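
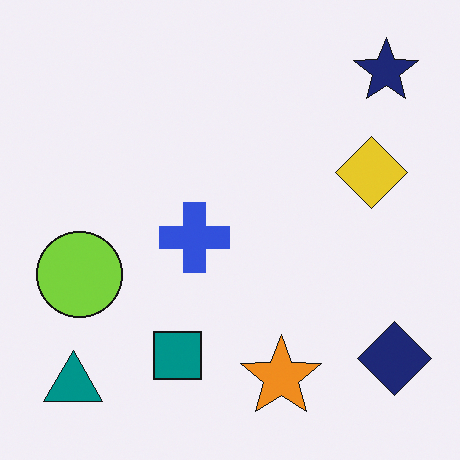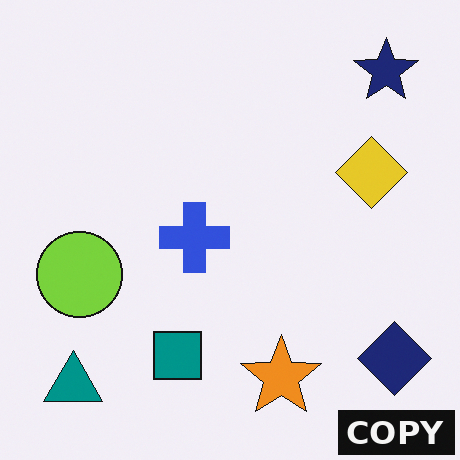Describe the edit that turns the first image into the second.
The transformation is: watermarked with the text "COPY" in the lower-right corner.

A dark label reading "COPY" appears in the lower-right corner.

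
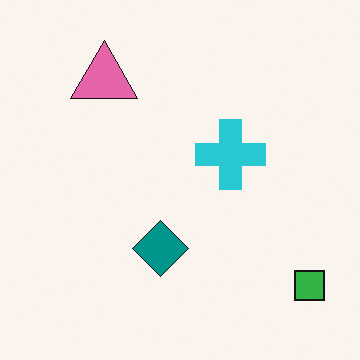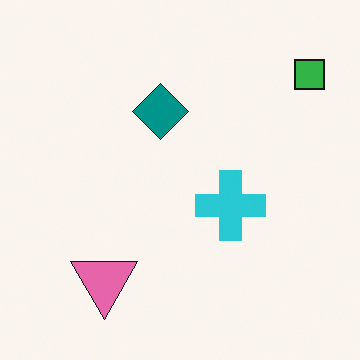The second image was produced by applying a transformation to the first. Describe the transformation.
It was flipped vertically (top ↔ bottom).

The green square is in the bottom-right of the first image and the top-right of the second — shapes on opposite sides of the horizontal midline have swapped in a mirror flip.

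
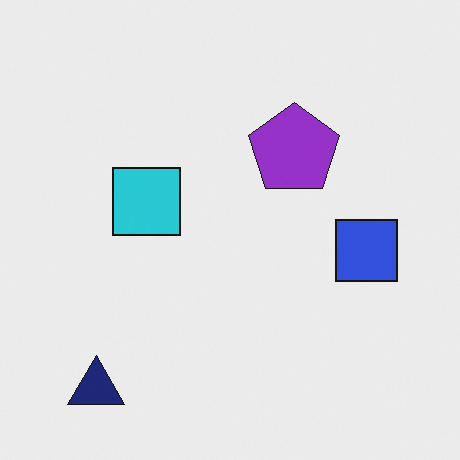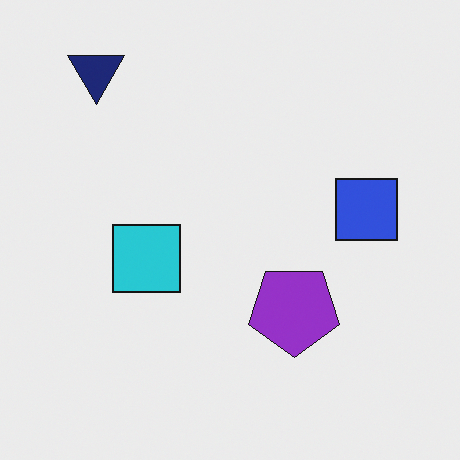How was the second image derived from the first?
This is the original image flipped vertically (top ↔ bottom).

The navy triangle is in the bottom-left of the first image and the top-left of the second — shapes on opposite sides of the horizontal midline have swapped in a mirror flip.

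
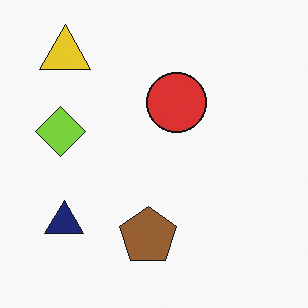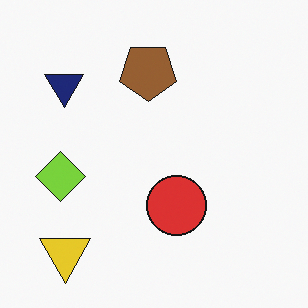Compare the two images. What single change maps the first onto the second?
The image was flipped vertically (top ↔ bottom).

The yellow triangle is in the top-left of the first image and the bottom-left of the second — shapes on opposite sides of the horizontal midline have swapped in a mirror flip.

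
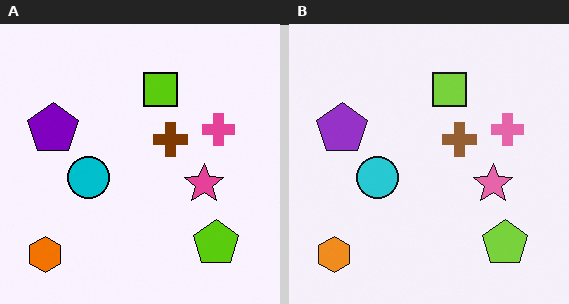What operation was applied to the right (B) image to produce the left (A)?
The left (A) image is the right (B) given slightly increased contrast.

Tones are pushed away from mid-grey across the whole image — a global contrast change.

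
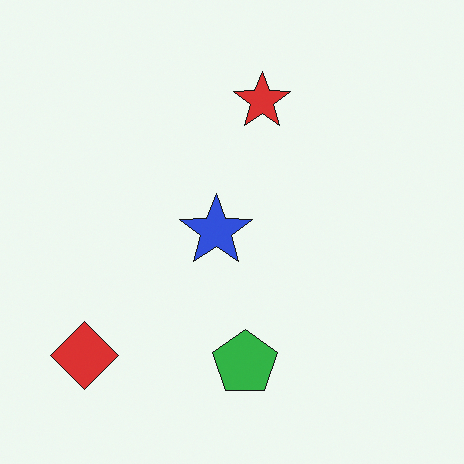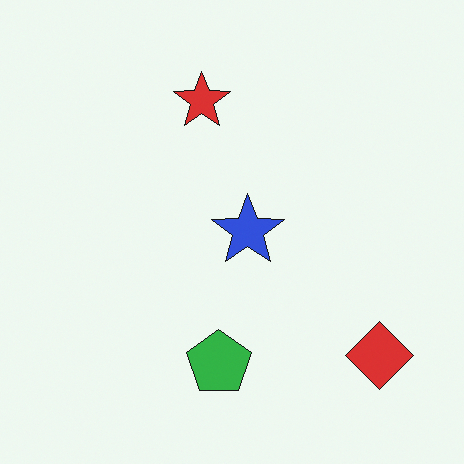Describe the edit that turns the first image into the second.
The transformation is: flipped horizontally (left ↔ right).

The red diamond is in the bottom-left of the first image and the bottom-right of the second — shapes on opposite sides of the vertical midline have swapped in a mirror flip.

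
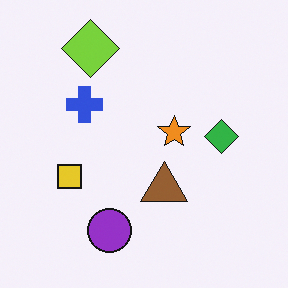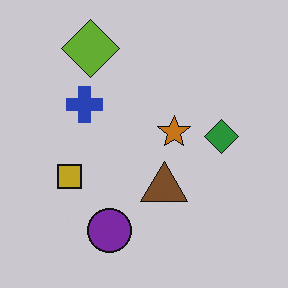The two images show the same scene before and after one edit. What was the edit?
Darkened a little.

Every pixel — background and shapes alike — is uniformly darkened.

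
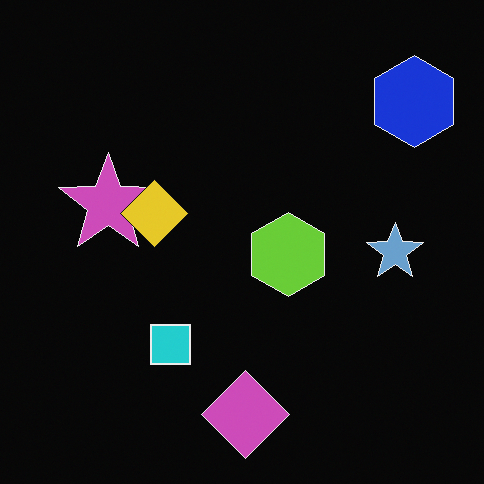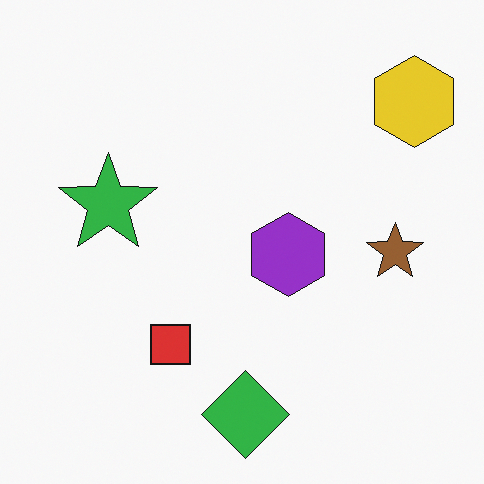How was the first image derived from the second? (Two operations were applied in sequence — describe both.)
Color-inverted (negative), then overlaid with an additional yellow diamond.

The light background has become dark and every shape's color is its complement — a photographic negative. A yellow diamond appears in the first image that is absent from the second.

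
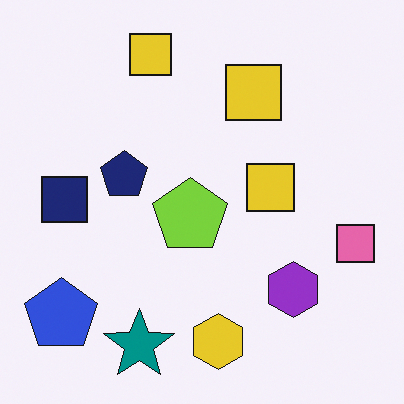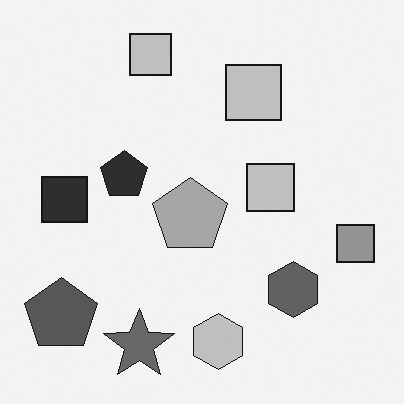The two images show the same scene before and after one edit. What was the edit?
Converted to grayscale.

All color is removed — every shape is now a shade of grey.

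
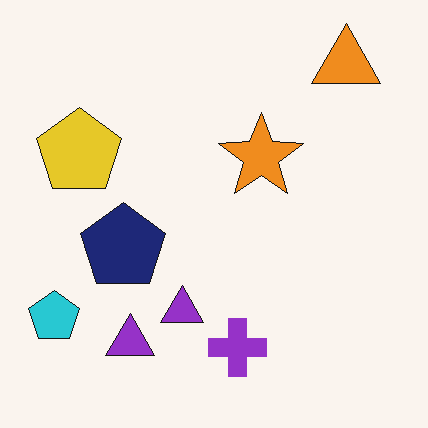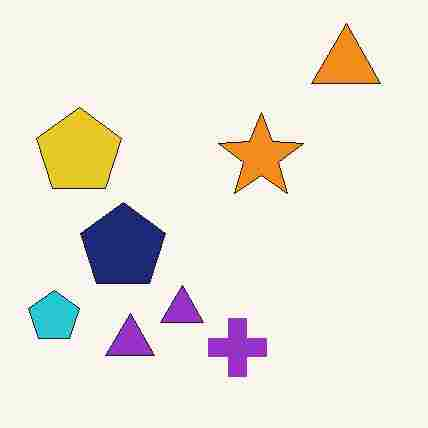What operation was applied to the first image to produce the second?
It was degraded with heavy JPEG compression.

Blocky 8×8 compression artifacts appear around shape edges and the flat background shows ringing — characteristic JPEG degradation.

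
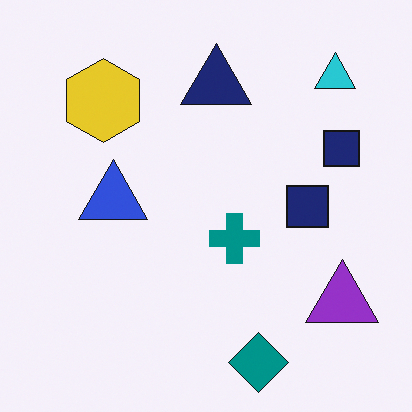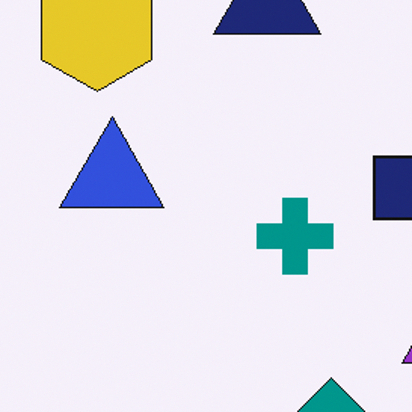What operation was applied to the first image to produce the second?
The image was cropped to a modestly smaller region and rescaled.

The visible shapes are larger and the field of view is narrower; shapes near the original edges may be partly or wholly outside the frame — a crop-and-rescale.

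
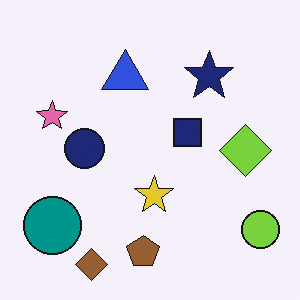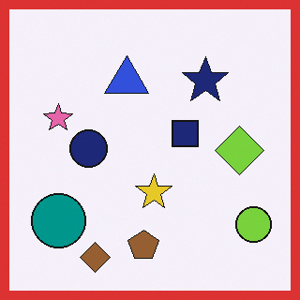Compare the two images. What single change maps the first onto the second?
The image was framed with a red border.

A solid red frame runs around the edge of the second image, with the content slightly shrunk inside it.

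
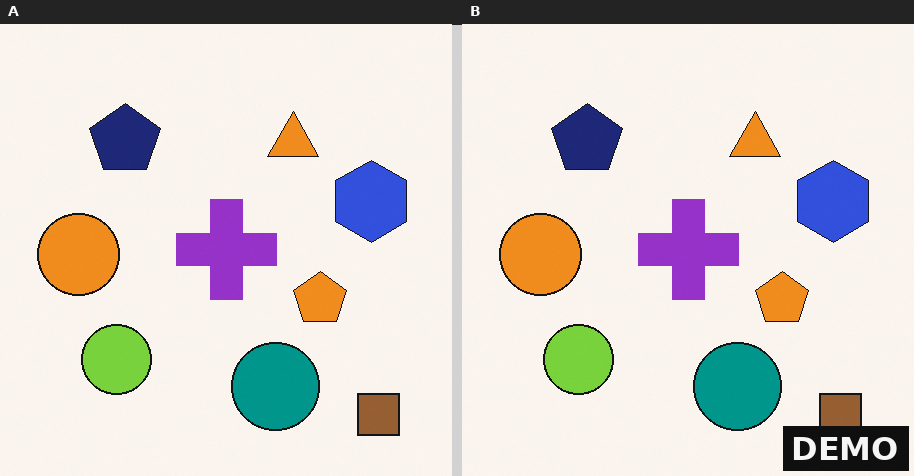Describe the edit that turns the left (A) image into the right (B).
Watermarked with the text "DEMO" in the lower-right corner.

A dark label reading "DEMO" appears in the lower-right corner.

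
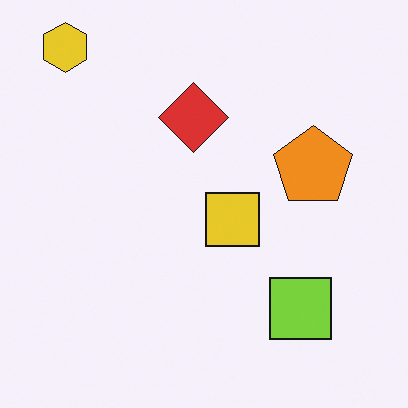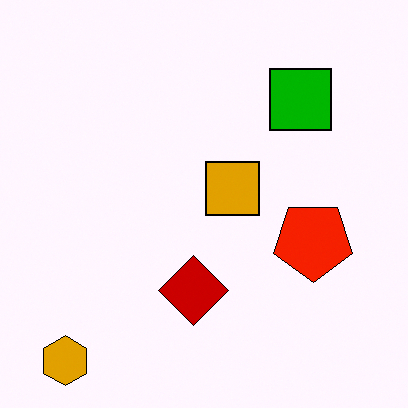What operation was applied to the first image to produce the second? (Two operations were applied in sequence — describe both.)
This is the original image flipped vertically (top ↔ bottom), then given much higher contrast.

The yellow hexagon is in the top-left of the first image and the bottom-left of the second — shapes on opposite sides of the horizontal midline have swapped in a mirror flip. Tones are pushed away from mid-grey across the whole image — a global contrast change.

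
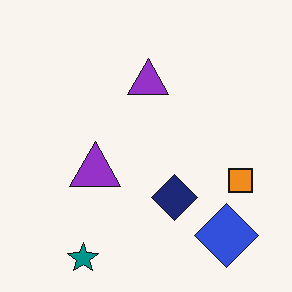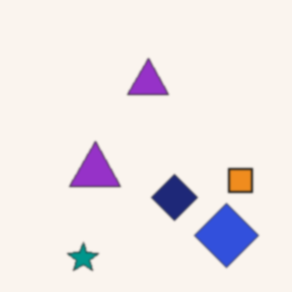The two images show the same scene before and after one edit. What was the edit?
The second image is the first lightly blurred.

Shape edges and outlines are uniformly softened across the whole image.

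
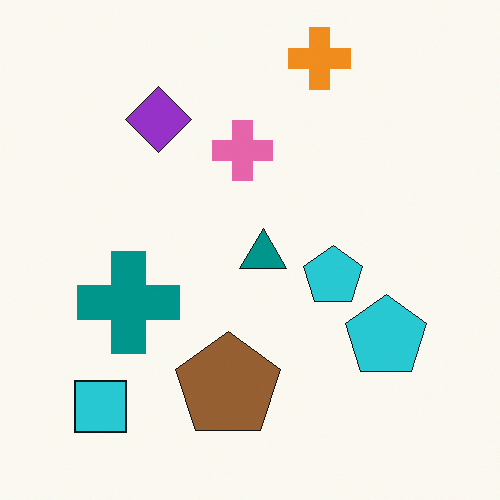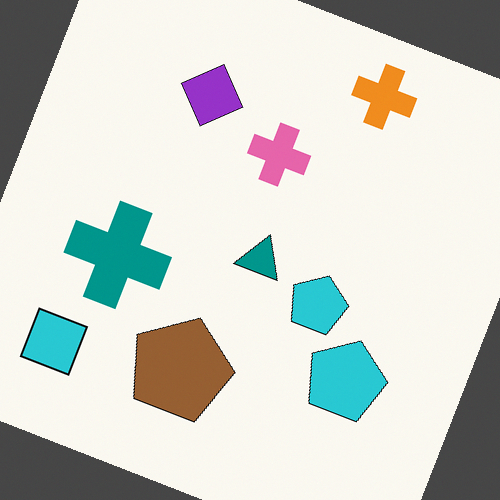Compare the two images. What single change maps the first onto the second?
The transformation is: rotated clockwise by a clearly visible amount.

Every shape is tilted by the same angle and the image corners show triangular fill wedges — a whole-image rotation by a non-right angle.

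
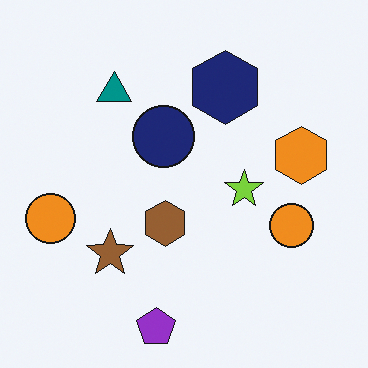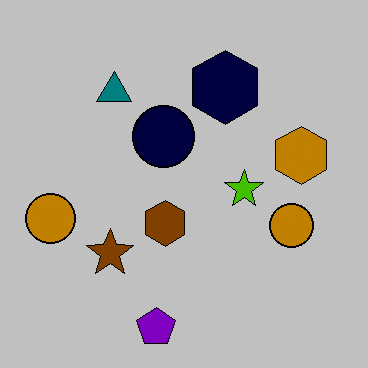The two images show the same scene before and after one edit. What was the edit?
The transformation is: aggressively posterized.

Each flat color has snapped to a coarser quantized level — most visibly, the near-white background has dropped to a flat grey.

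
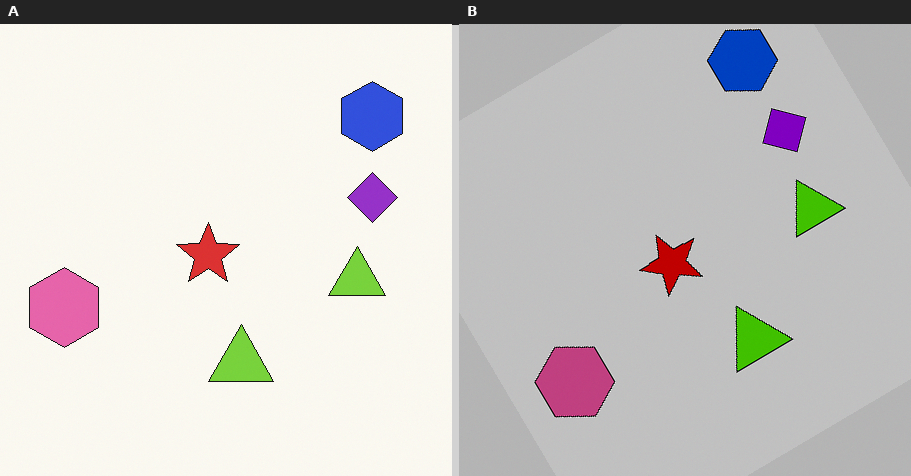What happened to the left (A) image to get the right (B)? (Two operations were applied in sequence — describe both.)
Heavily posterized to just a handful of flat colors, then rotated counter-clockwise by a large amount — several tens of degrees.

Each flat color has snapped to a coarser quantized level — most visibly, the near-white background has dropped to a flat grey. Every shape is tilted by the same angle and the image corners show triangular fill wedges — a whole-image rotation by a non-right angle.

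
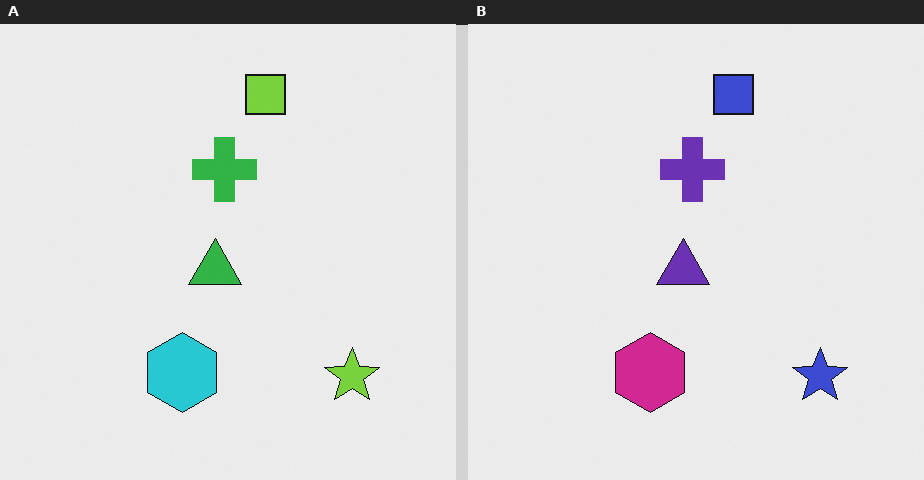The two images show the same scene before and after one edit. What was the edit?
The right (B) image is the left (A) hue-shifted through roughly a third of the color wheel.

Every shape's color has rotated by the same amount around the hue wheel — a uniform hue shift.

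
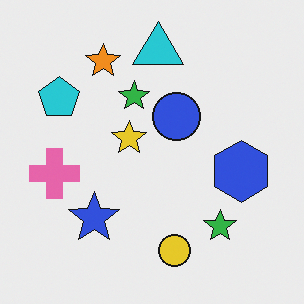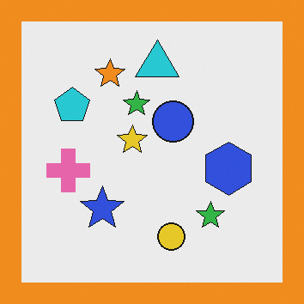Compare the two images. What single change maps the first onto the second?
This is the original image framed with a orange border.

A solid orange frame runs around the edge of the second image, with the content slightly shrunk inside it.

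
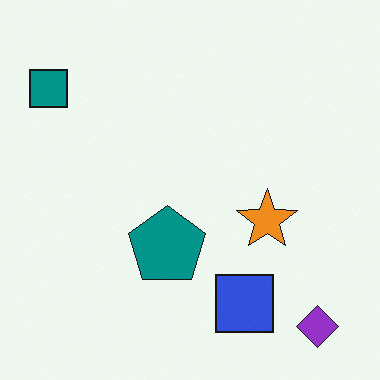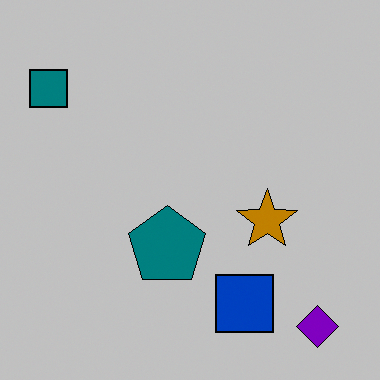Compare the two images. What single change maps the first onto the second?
The image was aggressively posterized.

Each flat color has snapped to a coarser quantized level — most visibly, the near-white background has dropped to a flat grey.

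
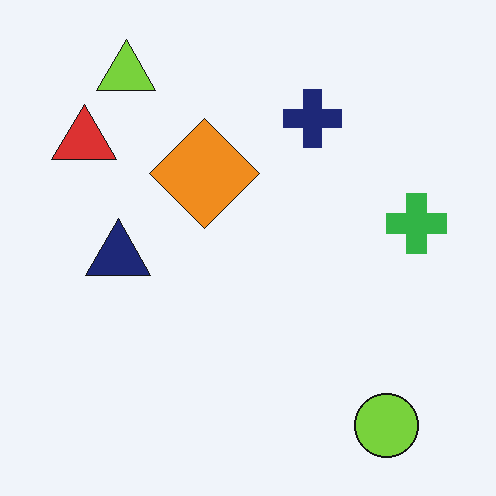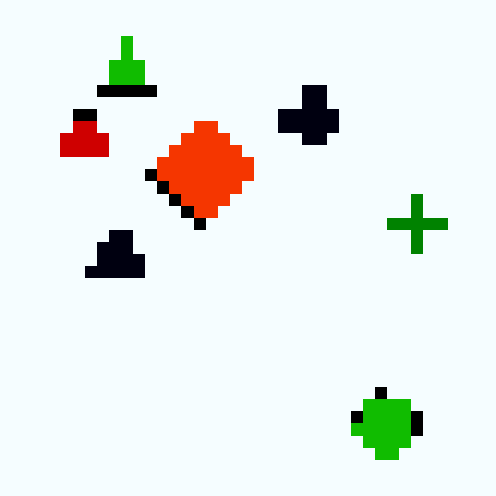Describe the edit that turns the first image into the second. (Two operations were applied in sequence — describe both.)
This is the original image given much higher contrast, then coarsely pixelated.

Tones are pushed away from mid-grey across the whole image — a global contrast change. Shapes are reduced to large square blocks; fine edges and outlines are lost — a downscale-then-upscale (mosaic) effect.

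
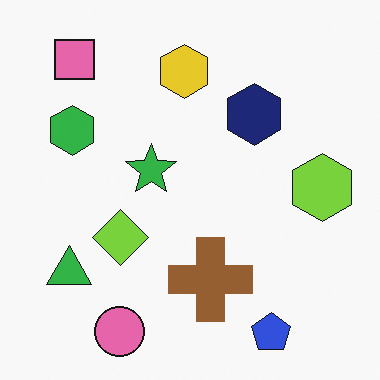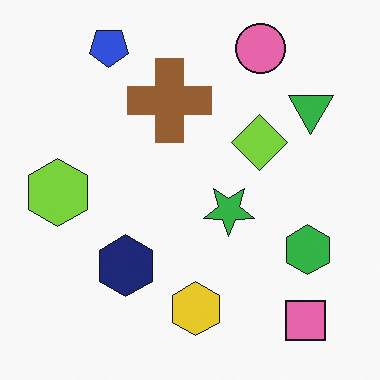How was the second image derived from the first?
The transformation is: rotated 180°.

The pink square sits in the top-left of the first image and the bottom-right of the second — consistent with a whole-image 180° rotation.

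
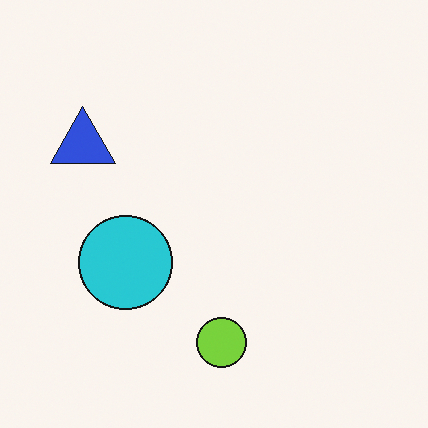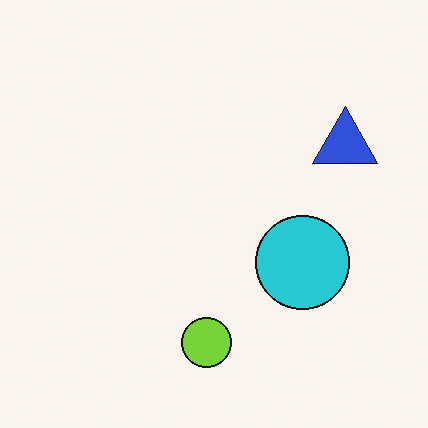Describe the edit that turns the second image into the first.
The transformation is: flipped horizontally (left ↔ right).

The blue triangle is in the right of the second image and the left of the first — shapes on opposite sides of the vertical midline have swapped in a mirror flip.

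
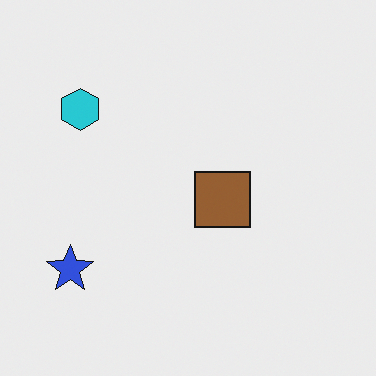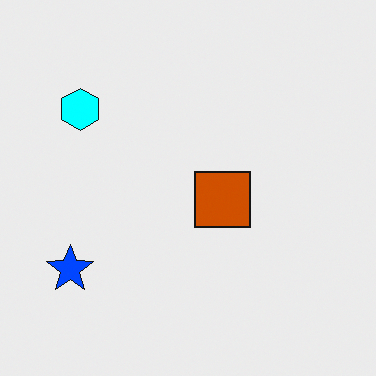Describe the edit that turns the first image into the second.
This is the original image heavily oversaturated.

All colors are more vivid — a global saturation change.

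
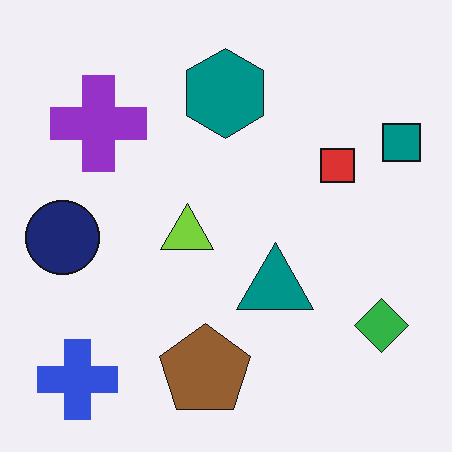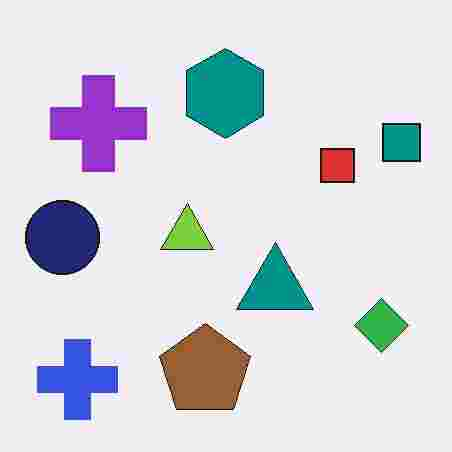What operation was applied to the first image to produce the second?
The transformation is: degraded with heavy JPEG compression.

Blocky 8×8 compression artifacts appear around shape edges and the flat background shows ringing — characteristic JPEG degradation.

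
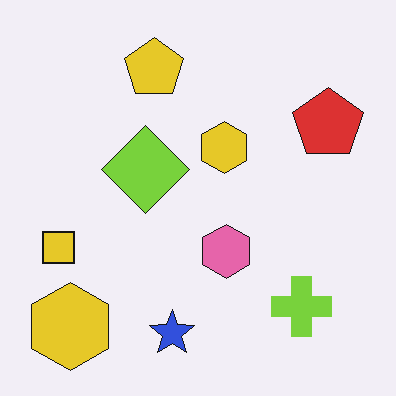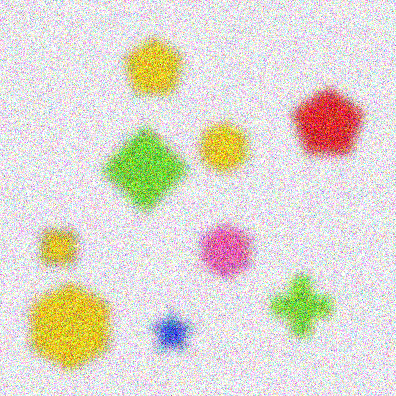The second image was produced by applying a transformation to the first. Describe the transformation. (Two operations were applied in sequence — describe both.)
The second image is the first heavily blurred, then degraded with heavy additive noise.

Shape edges and outlines are uniformly softened across the whole image. Random speckle covers the whole image, including the flat background.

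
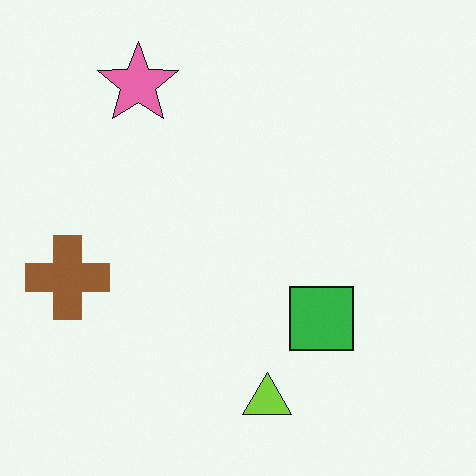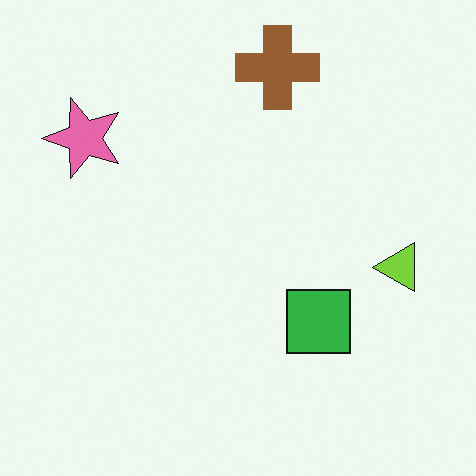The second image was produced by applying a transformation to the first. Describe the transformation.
The second image is the first transposed (reflected across the top-left ↔ bottom-right diagonal).

Shapes have swapped their row and column positions — what was in the top-right is now in the bottom-left — a diagonal reflection.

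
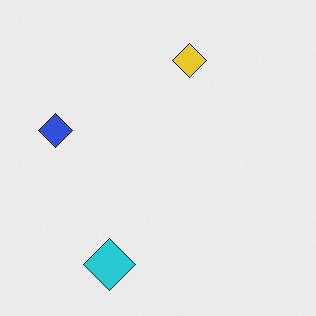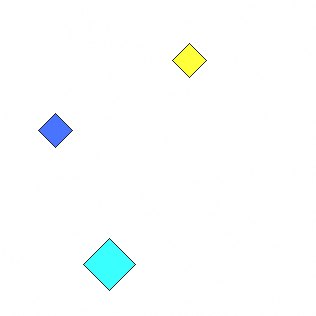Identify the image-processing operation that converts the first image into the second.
It was brightened a lot.

Every pixel — background and shapes alike — is uniformly brightened.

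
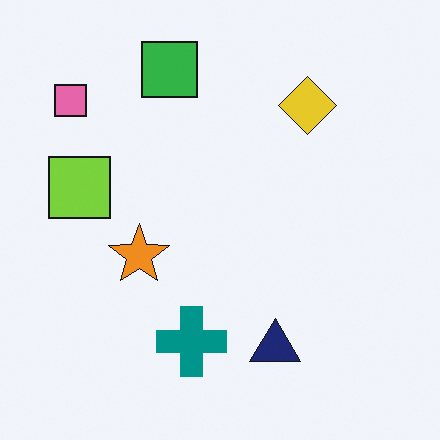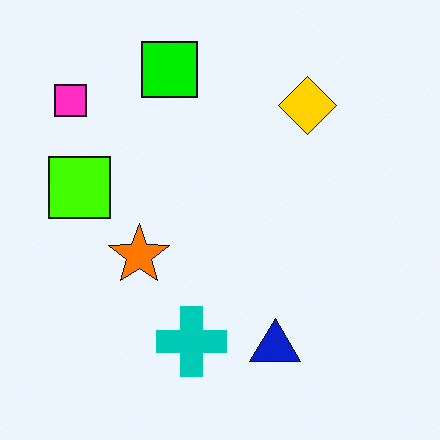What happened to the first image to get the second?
This is the original image made much more vivid (saturation change).

All colors are more vivid — a global saturation change.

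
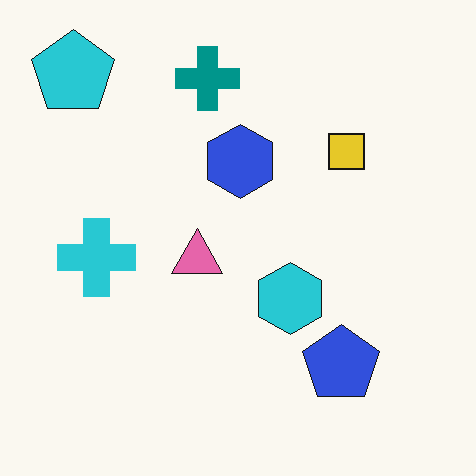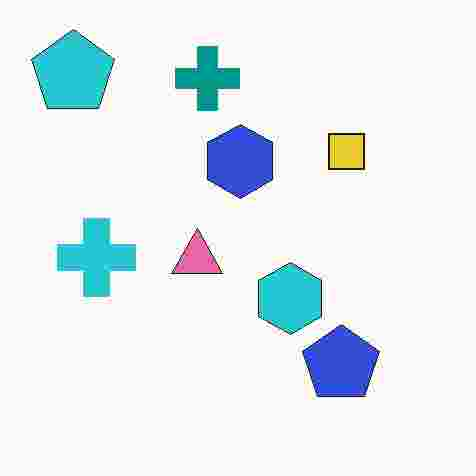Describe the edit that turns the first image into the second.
It was degraded with heavy JPEG compression.

Blocky 8×8 compression artifacts appear around shape edges and the flat background shows ringing — characteristic JPEG degradation.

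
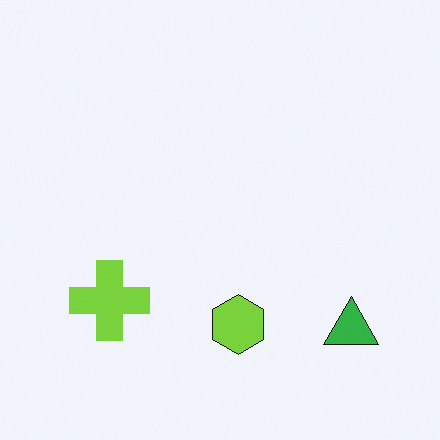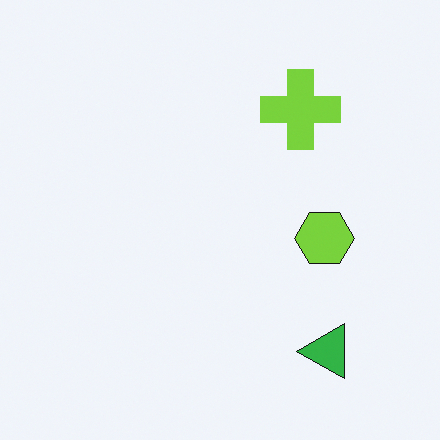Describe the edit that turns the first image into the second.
The transformation is: transposed (reflected across the top-left ↔ bottom-right diagonal).

Shapes have swapped their row and column positions — what was in the top-right is now in the bottom-left — a diagonal reflection.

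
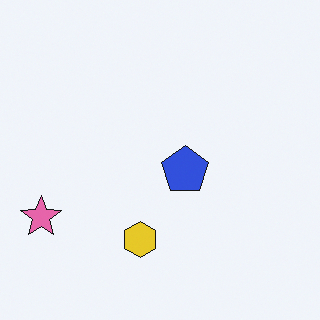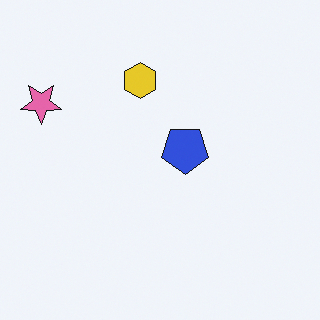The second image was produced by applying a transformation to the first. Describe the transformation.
The second image is the first flipped vertically (top ↔ bottom).

The yellow hexagon is in the bottom of the first image and the top of the second — shapes on opposite sides of the horizontal midline have swapped in a mirror flip.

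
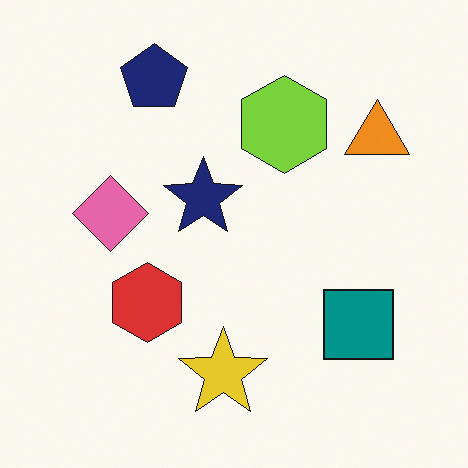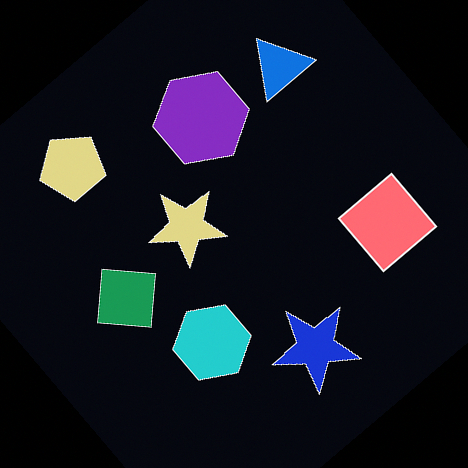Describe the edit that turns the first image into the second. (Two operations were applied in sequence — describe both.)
It was color-inverted (negative), then rotated counter-clockwise by a large amount — several tens of degrees.

The light background has become dark and every shape's color is its complement — a photographic negative. Every shape is tilted by the same angle and the image corners show triangular fill wedges — a whole-image rotation by a non-right angle.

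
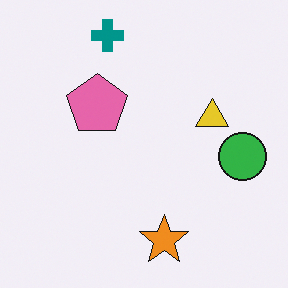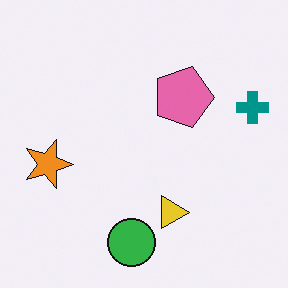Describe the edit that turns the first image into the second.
The image was rotated 90° clockwise.

The teal cross sits in the top of the first image and the right of the second — consistent with a whole-image 90° clockwise rotation.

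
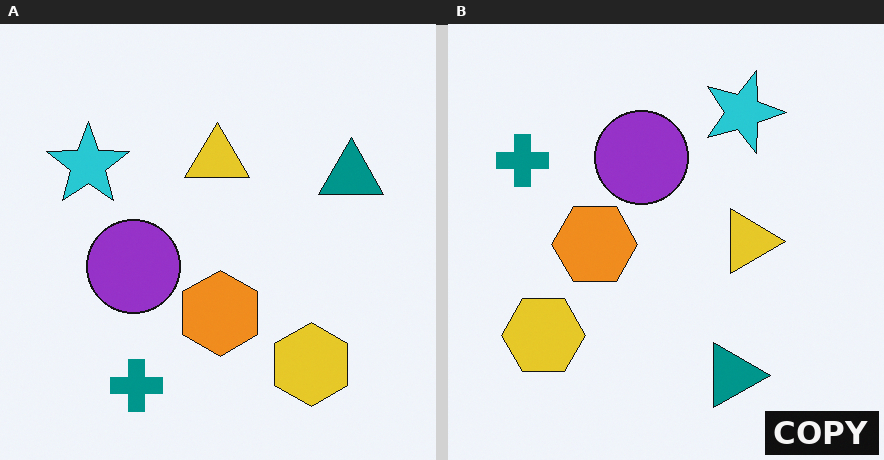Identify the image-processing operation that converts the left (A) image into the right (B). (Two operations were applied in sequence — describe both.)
The image was rotated 90° clockwise, then watermarked with the text "COPY" in the lower-right corner.

The teal cross sits in the bottom-left of the left (A) image and the top-left of the right (B) — consistent with a whole-image 90° clockwise rotation. A dark label reading "COPY" appears in the lower-right corner.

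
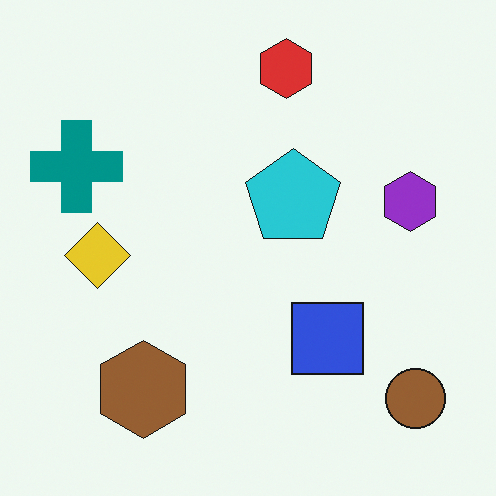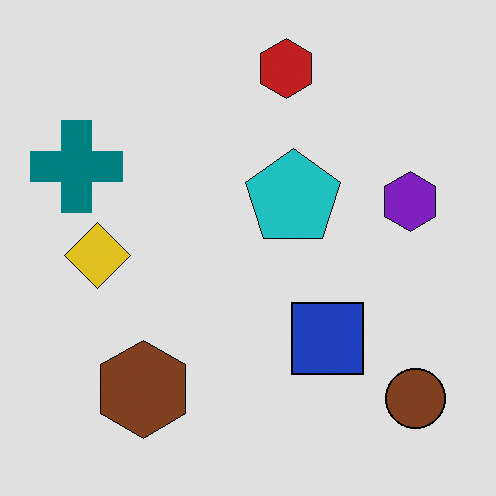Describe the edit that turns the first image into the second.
The transformation is: posterized to a reduced palette.

Each flat color has snapped to a coarser quantized level — most visibly, the near-white background has dropped to a flat grey.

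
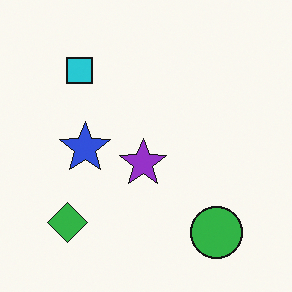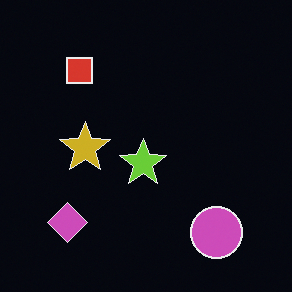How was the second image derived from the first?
This is the original image color-inverted (negative).

The light background has become dark and every shape's color is its complement — a photographic negative.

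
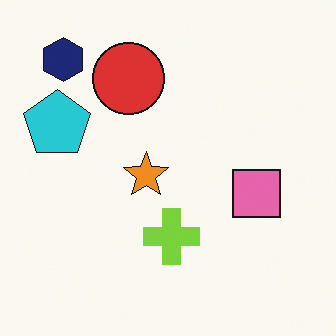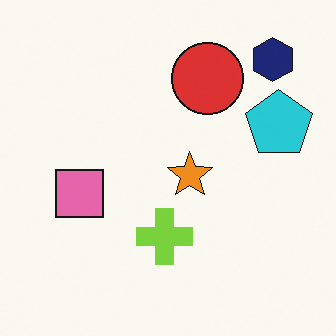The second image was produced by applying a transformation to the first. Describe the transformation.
This is the original image flipped horizontally (left ↔ right).

The cyan pentagon is in the left of the first image and the right of the second — shapes on opposite sides of the vertical midline have swapped in a mirror flip.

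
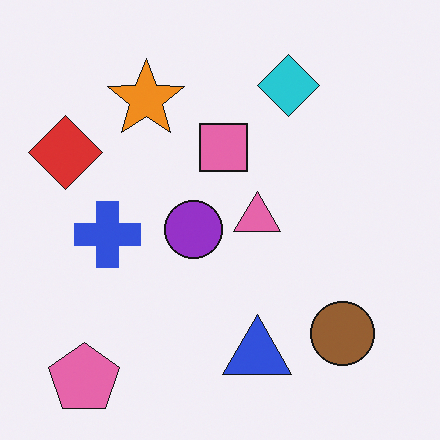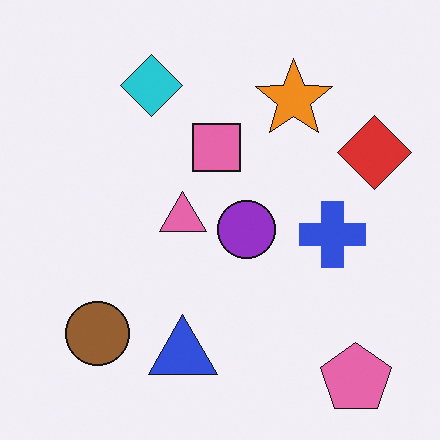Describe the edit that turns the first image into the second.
Flipped horizontally (left ↔ right).

The red diamond is in the left of the first image and the right of the second — shapes on opposite sides of the vertical midline have swapped in a mirror flip.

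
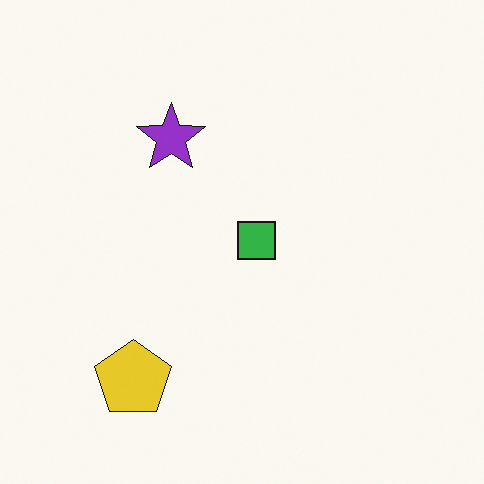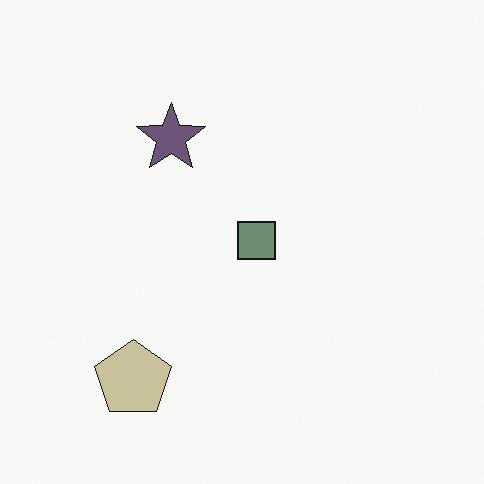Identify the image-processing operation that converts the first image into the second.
The image was made much more muted (saturation change).

All colors are more muted and greyish — a global saturation change.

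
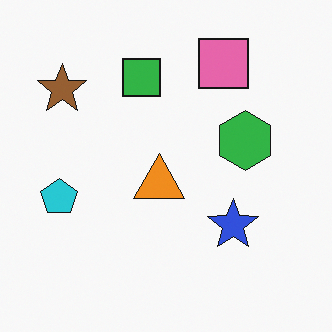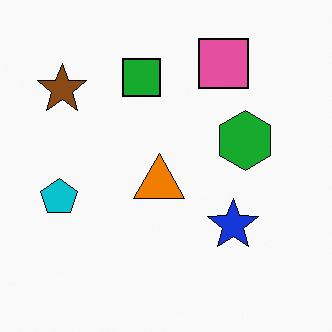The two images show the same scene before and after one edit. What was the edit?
The second image is the first given slightly increased contrast.

Tones are pushed away from mid-grey across the whole image — a global contrast change.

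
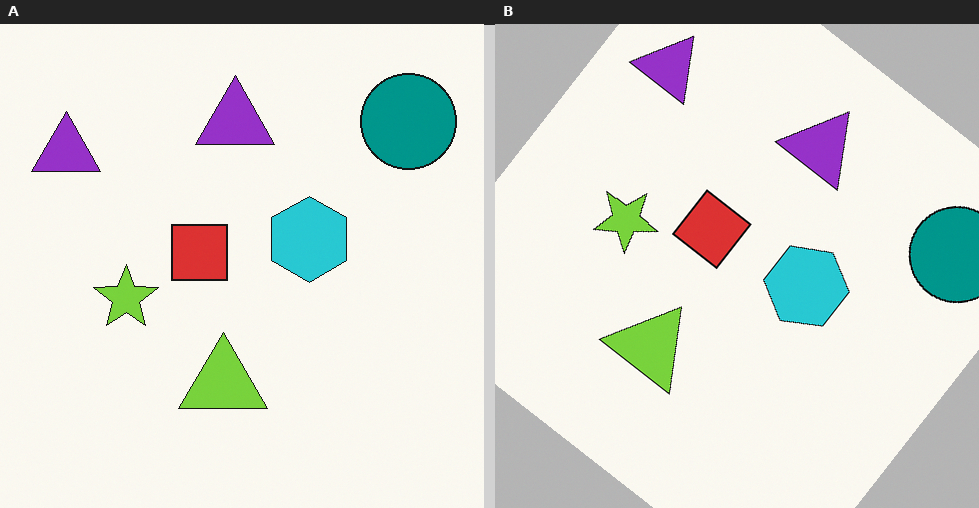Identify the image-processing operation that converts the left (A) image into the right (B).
It was rotated clockwise by a large amount — several tens of degrees.

Every shape is tilted by the same angle and the image corners show triangular fill wedges — a whole-image rotation by a non-right angle.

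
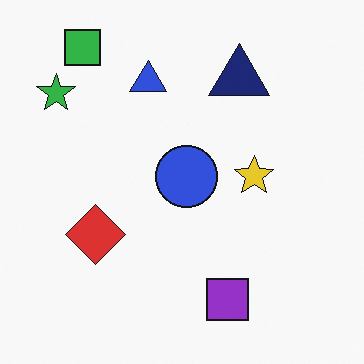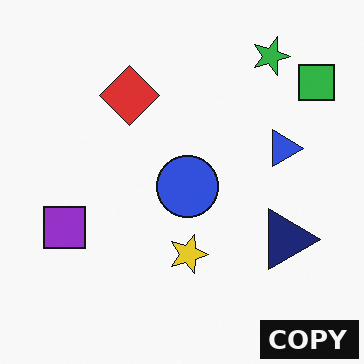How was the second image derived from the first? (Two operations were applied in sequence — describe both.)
Rotated 90° clockwise, then watermarked with the text "COPY" in the lower-right corner.

The green square sits in the top-left of the first image and the top-right of the second — consistent with a whole-image 90° clockwise rotation. A dark label reading "COPY" appears in the lower-right corner.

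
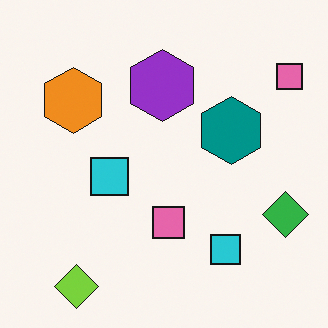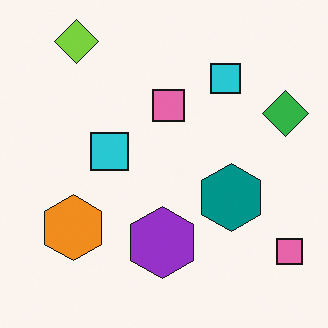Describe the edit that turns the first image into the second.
The image was flipped vertically (top ↔ bottom).

The lime diamond is in the bottom-left of the first image and the top-left of the second — shapes on opposite sides of the horizontal midline have swapped in a mirror flip.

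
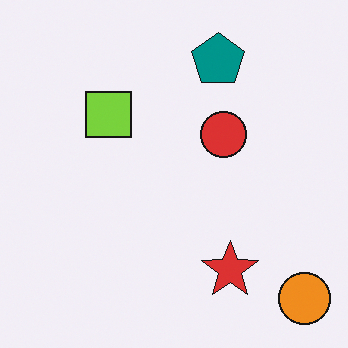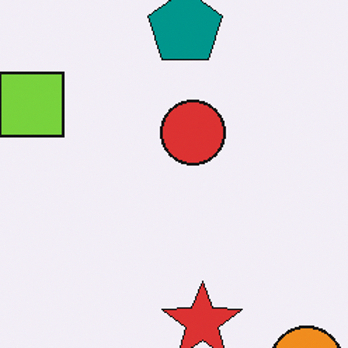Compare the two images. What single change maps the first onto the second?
This is the original image cropped to a modestly smaller region and rescaled.

The visible shapes are larger and the field of view is narrower; shapes near the original edges may be partly or wholly outside the frame — a crop-and-rescale.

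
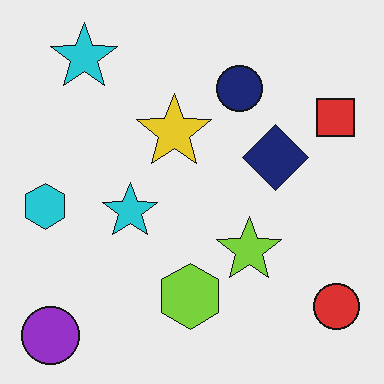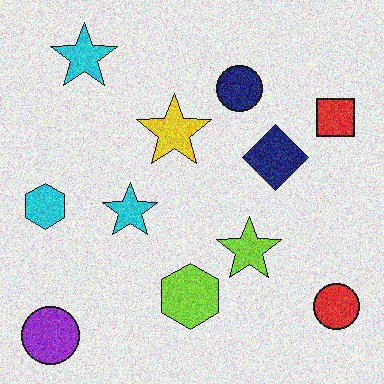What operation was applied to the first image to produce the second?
The image was degraded with visible gaussian noise.

Random speckle covers the whole image, including the flat background.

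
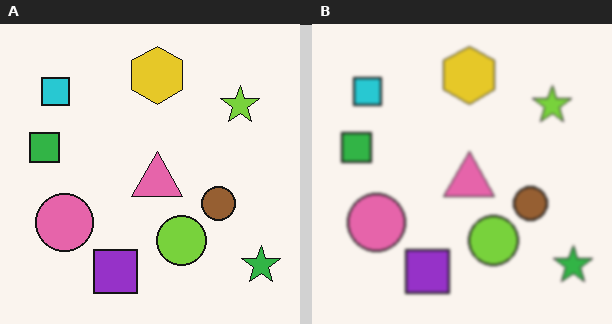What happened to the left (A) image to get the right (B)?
The transformation is: slightly softened.

Shape edges and outlines are uniformly softened across the whole image.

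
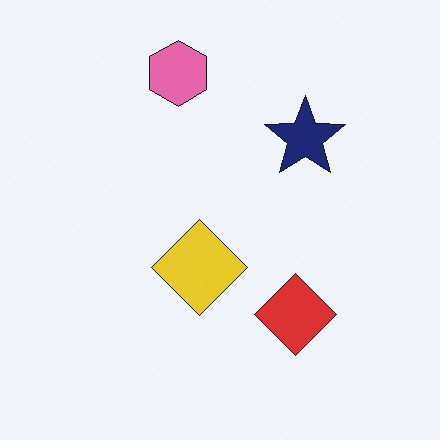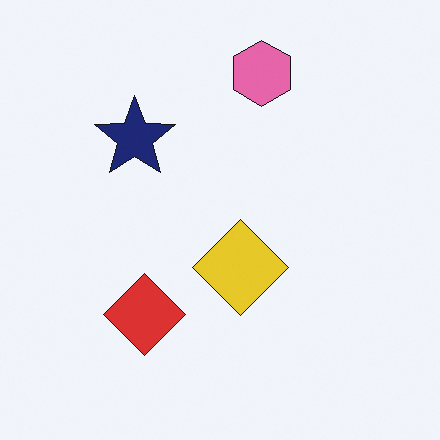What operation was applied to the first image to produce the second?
The image was flipped horizontally (left ↔ right).

The navy star is in the top-right of the first image and the top-left of the second — shapes on opposite sides of the vertical midline have swapped in a mirror flip.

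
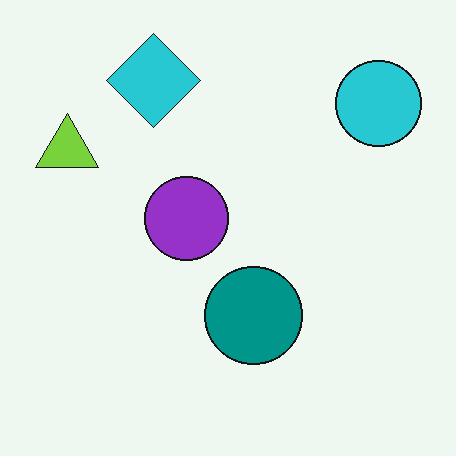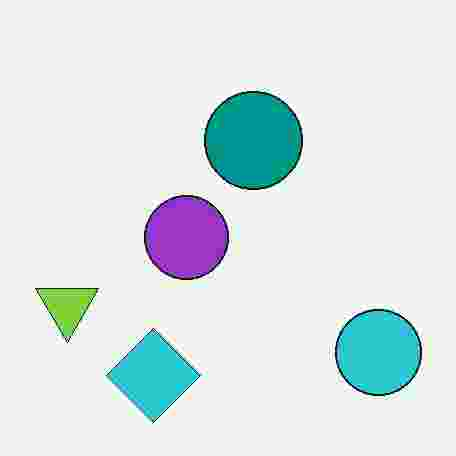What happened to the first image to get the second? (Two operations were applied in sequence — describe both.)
This is the original image flipped vertically (top ↔ bottom), then degraded with heavy JPEG compression.

The cyan diamond is in the top of the first image and the bottom of the second — shapes on opposite sides of the horizontal midline have swapped in a mirror flip. Blocky 8×8 compression artifacts appear around shape edges and the flat background shows ringing — characteristic JPEG degradation.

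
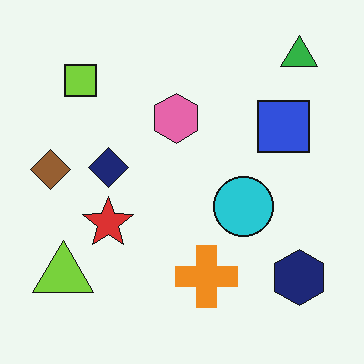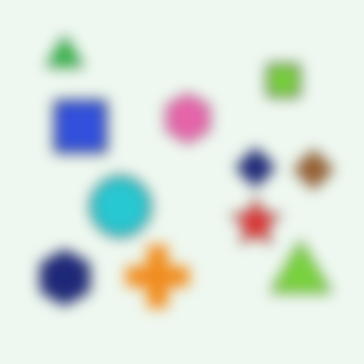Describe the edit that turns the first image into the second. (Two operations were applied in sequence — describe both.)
The second image is the first flipped horizontally (left ↔ right), then strongly gaussian-blurred.

The brown diamond is in the left of the first image and the right of the second — shapes on opposite sides of the vertical midline have swapped in a mirror flip. Shape edges and outlines are uniformly softened across the whole image.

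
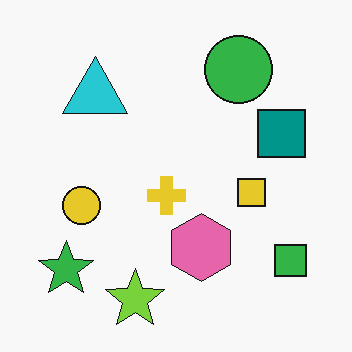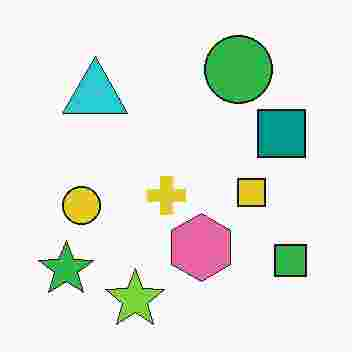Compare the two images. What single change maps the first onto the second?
It was heavily JPEG-compressed with obvious blocking artifacts.

Blocky 8×8 compression artifacts appear around shape edges and the flat background shows ringing — characteristic JPEG degradation.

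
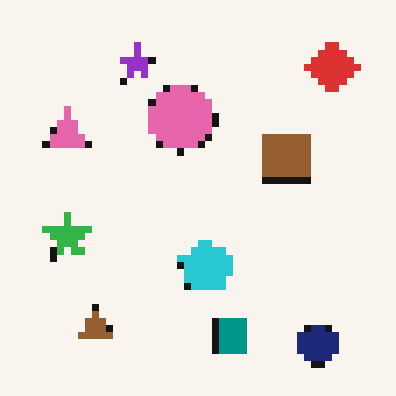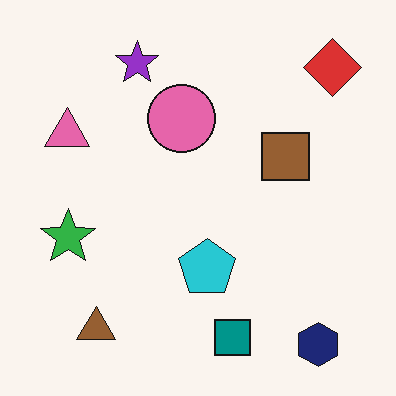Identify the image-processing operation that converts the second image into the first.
This is the original image moderately pixelated.

Shapes are reduced to large square blocks; fine edges and outlines are lost — a downscale-then-upscale (mosaic) effect.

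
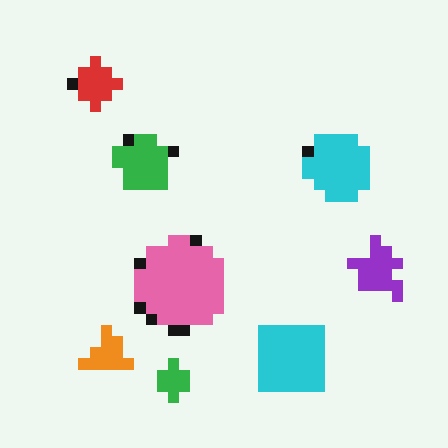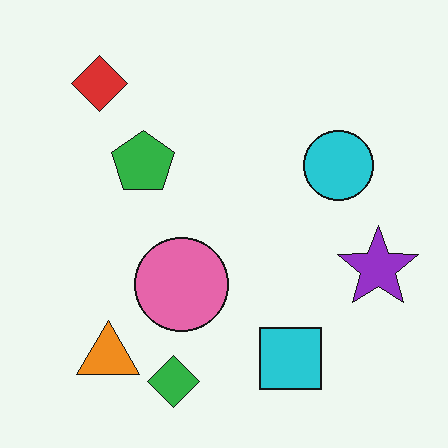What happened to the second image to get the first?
Heavily pixelated into large blocks.

Shapes are reduced to large square blocks; fine edges and outlines are lost — a downscale-then-upscale (mosaic) effect.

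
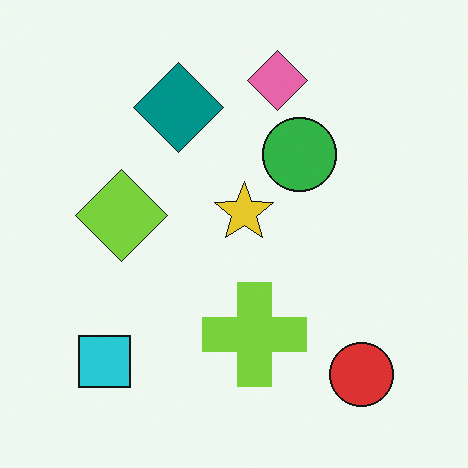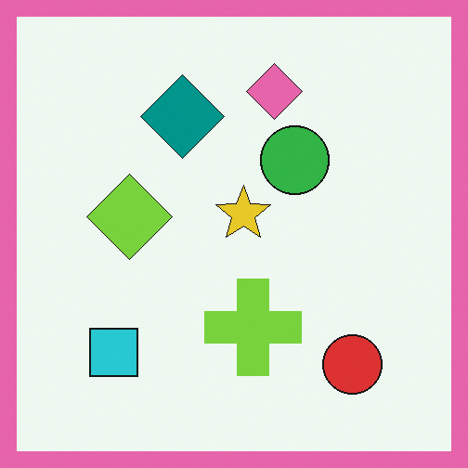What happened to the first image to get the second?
This is the original image framed with a pink border.

A solid pink frame runs around the edge of the second image, with the content slightly shrunk inside it.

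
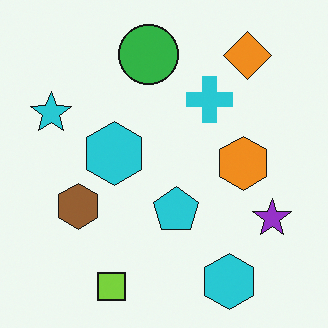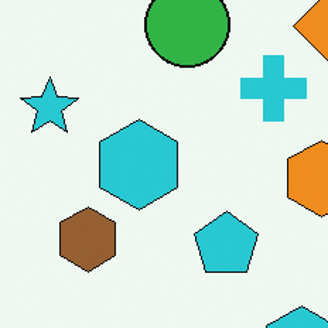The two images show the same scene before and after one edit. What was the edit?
The transformation is: cropped slightly and scaled back up.

The visible shapes are larger and the field of view is narrower; shapes near the original edges may be partly or wholly outside the frame — a crop-and-rescale.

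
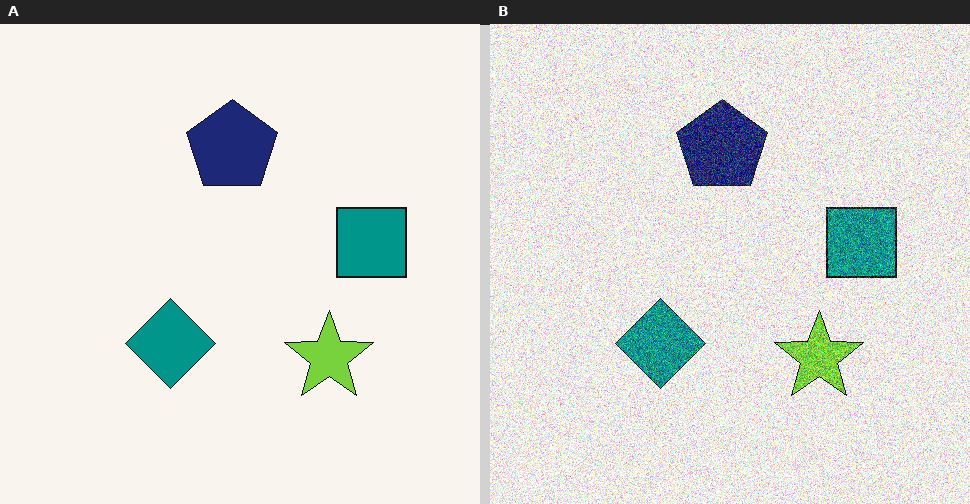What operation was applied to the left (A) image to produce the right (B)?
The right (B) image is the left (A) degraded with strong gaussian noise.

Random speckle covers the whole image, including the flat background.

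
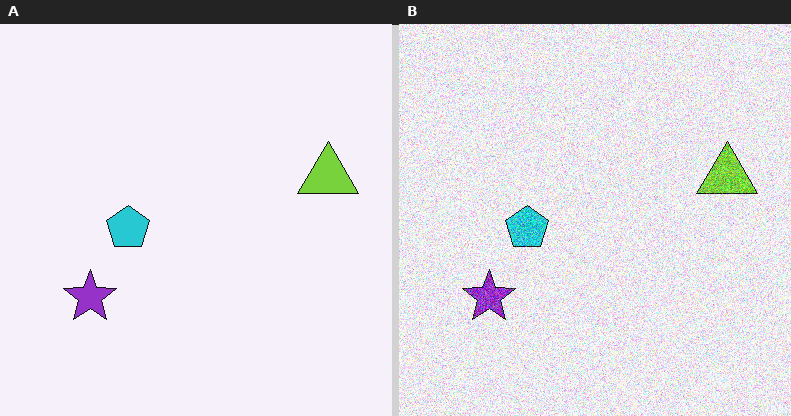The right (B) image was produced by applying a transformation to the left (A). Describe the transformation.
This is the original image degraded with strong gaussian noise.

Random speckle covers the whole image, including the flat background.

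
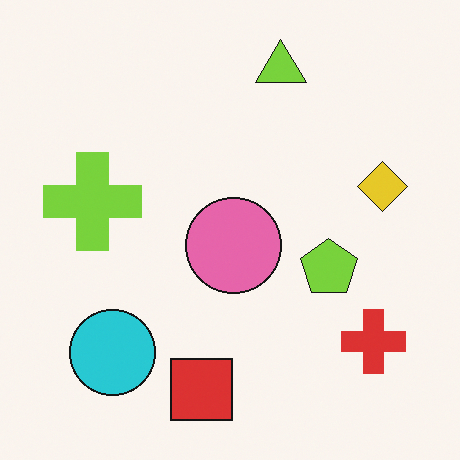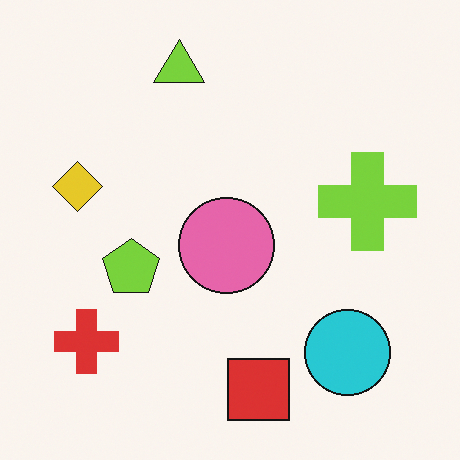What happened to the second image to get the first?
The image was flipped horizontally (left ↔ right).

The yellow diamond is in the left of the second image and the right of the first — shapes on opposite sides of the vertical midline have swapped in a mirror flip.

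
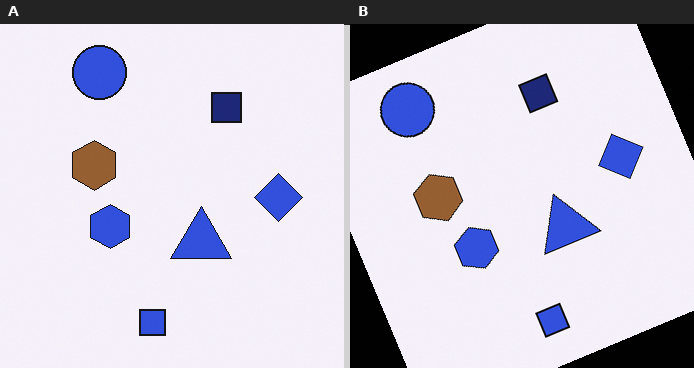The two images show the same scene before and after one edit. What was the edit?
It was rotated counter-clockwise by a clearly visible amount.

Every shape is tilted by the same angle and the image corners show triangular fill wedges — a whole-image rotation by a non-right angle.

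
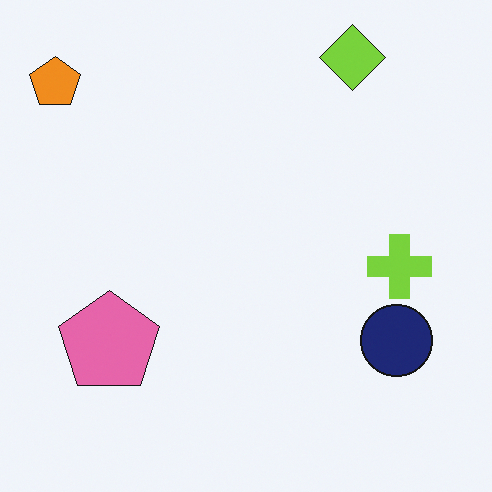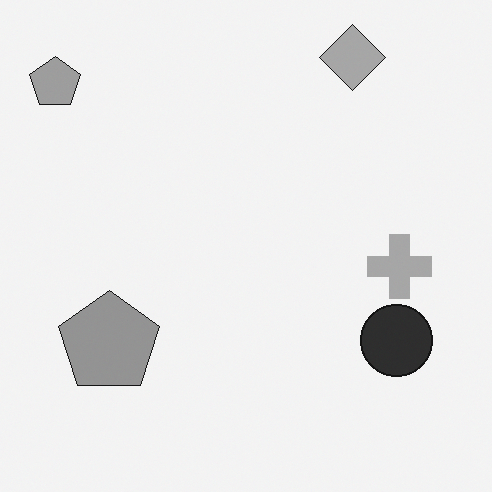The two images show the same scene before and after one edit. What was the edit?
The image was converted to grayscale.

All color is removed — every shape is now a shade of grey.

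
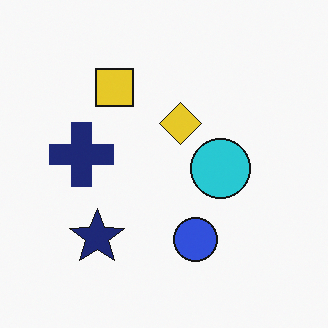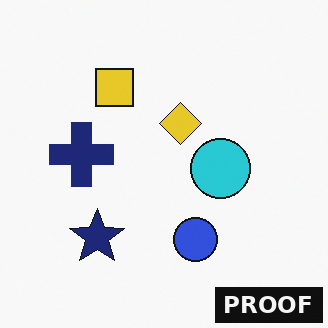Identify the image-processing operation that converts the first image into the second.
The second image is the first watermarked with the text "PROOF" in the lower-right corner.

A dark label reading "PROOF" appears in the lower-right corner.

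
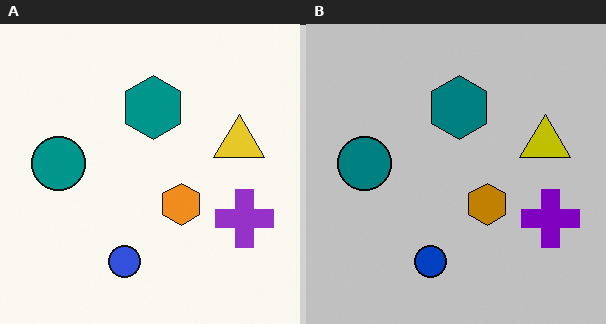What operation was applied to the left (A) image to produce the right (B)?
This is the original image aggressively posterized.

Each flat color has snapped to a coarser quantized level — most visibly, the near-white background has dropped to a flat grey.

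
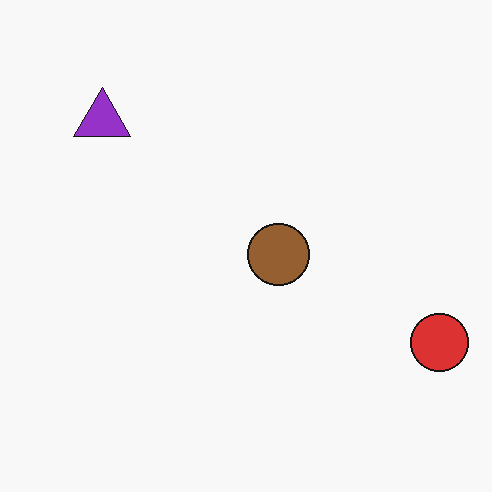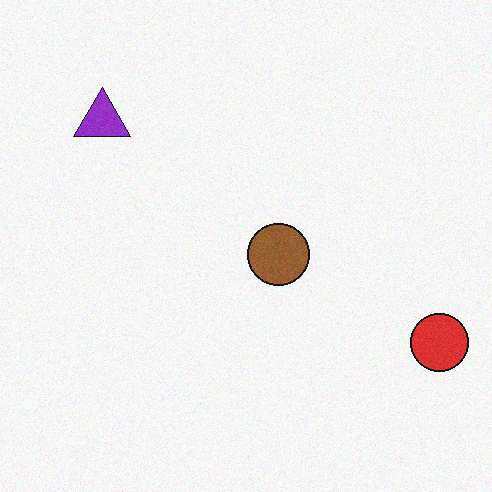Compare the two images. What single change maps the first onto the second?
The image was degraded with a light layer of grain.

Random speckle covers the whole image, including the flat background.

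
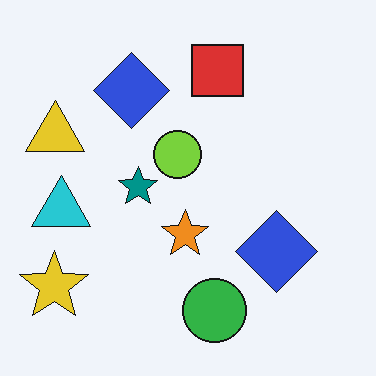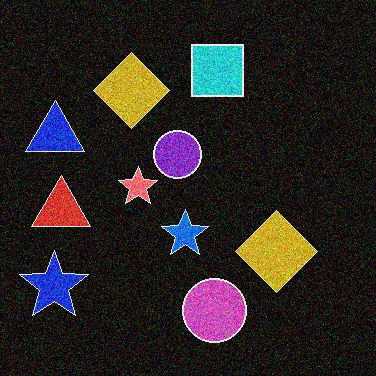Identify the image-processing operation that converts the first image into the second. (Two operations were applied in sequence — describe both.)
The transformation is: degraded with a thick layer of grain, then color-inverted (negative).

Random speckle covers the whole image, including the flat background. The light background has become dark and every shape's color is its complement — a photographic negative.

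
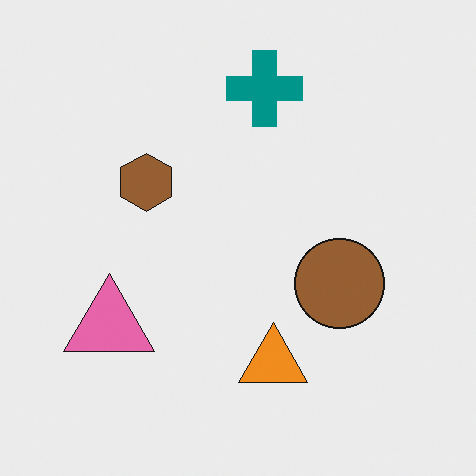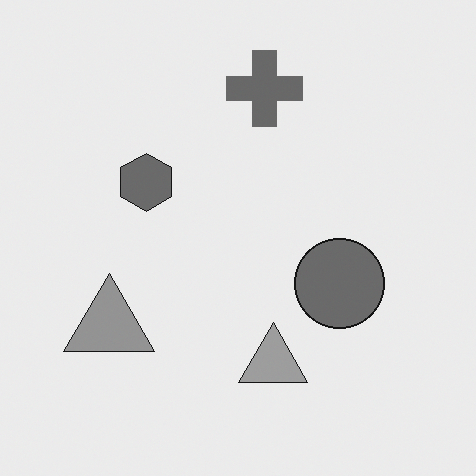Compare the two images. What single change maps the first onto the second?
The second image is the first converted to grayscale.

All color is removed — every shape is now a shade of grey.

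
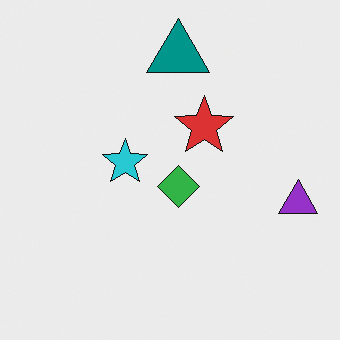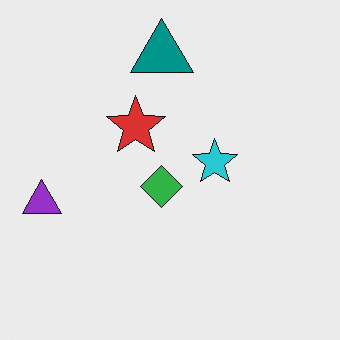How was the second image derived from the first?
It was flipped horizontally (left ↔ right).

The purple triangle is in the right of the first image and the left of the second — shapes on opposite sides of the vertical midline have swapped in a mirror flip.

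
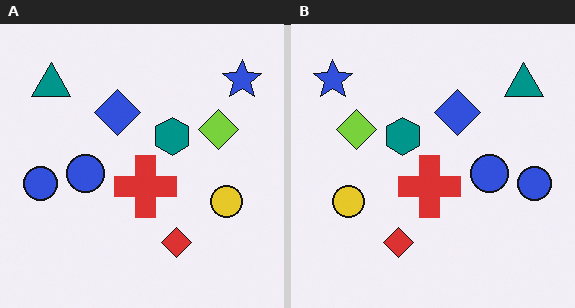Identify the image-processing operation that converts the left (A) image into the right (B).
The image was flipped horizontally (left ↔ right).

The blue star is in the top-right of the left (A) image and the top-left of the right (B) — shapes on opposite sides of the vertical midline have swapped in a mirror flip.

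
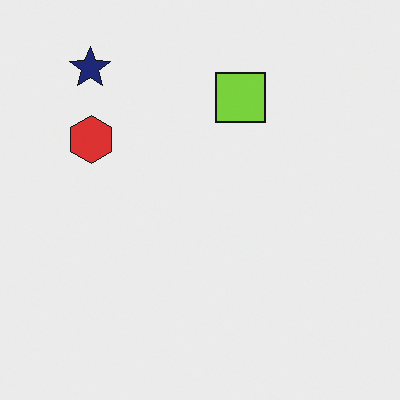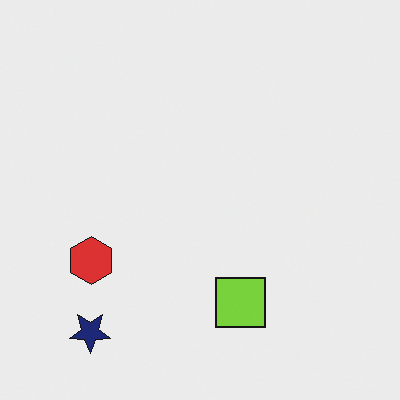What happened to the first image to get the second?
Flipped vertically (top ↔ bottom).

The navy star is in the top-left of the first image and the bottom-left of the second — shapes on opposite sides of the horizontal midline have swapped in a mirror flip.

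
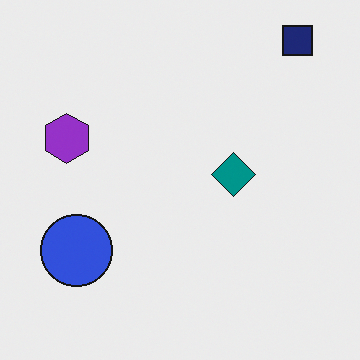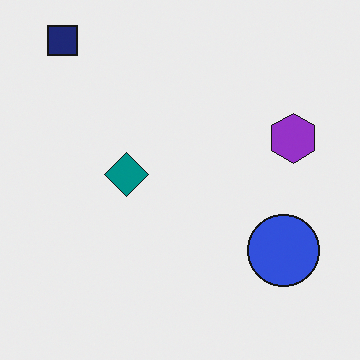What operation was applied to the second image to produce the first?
The first image is the second flipped horizontally (left ↔ right).

The navy square is in the top-left of the second image and the top-right of the first — shapes on opposite sides of the vertical midline have swapped in a mirror flip.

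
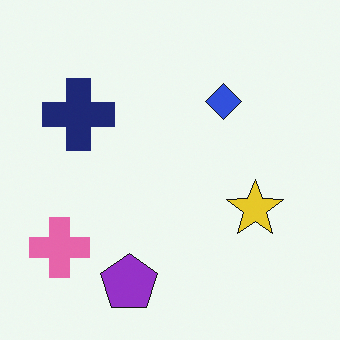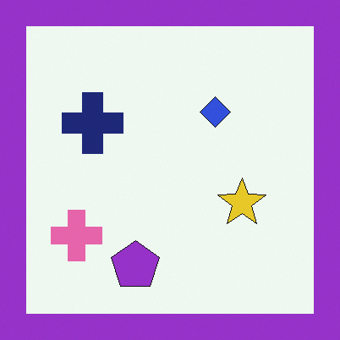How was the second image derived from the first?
The image was framed with a purple border.

A solid purple frame runs around the edge of the second image, with the content slightly shrunk inside it.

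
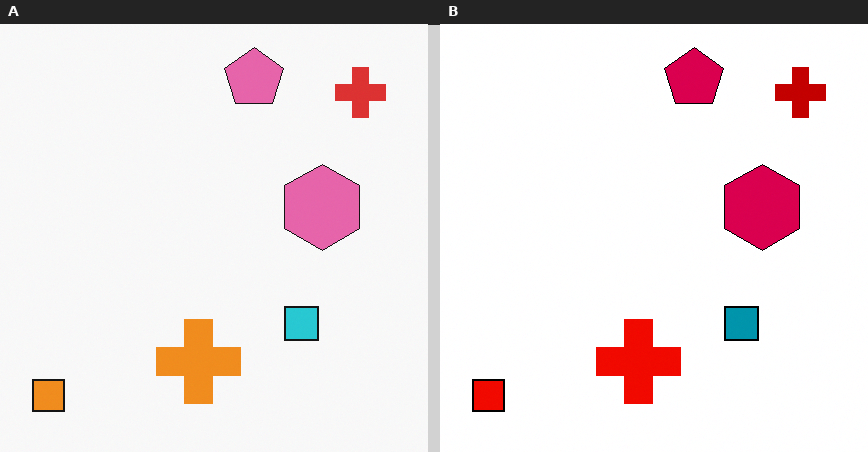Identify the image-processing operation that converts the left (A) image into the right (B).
Boosted in contrast.

Tones are pushed away from mid-grey across the whole image — a global contrast change.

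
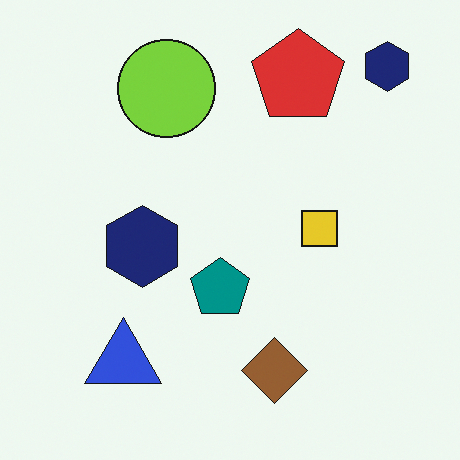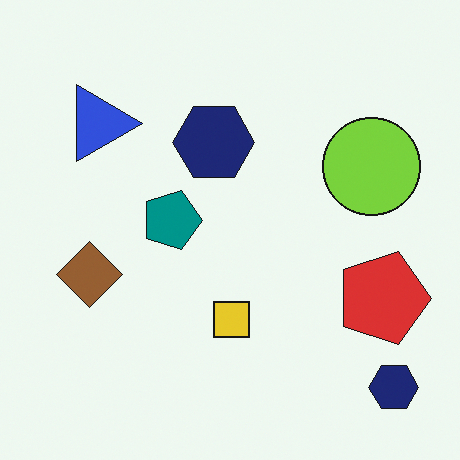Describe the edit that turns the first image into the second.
It was rotated 90° clockwise.

The blue triangle sits in the bottom-left of the first image and the top-left of the second — consistent with a whole-image 90° clockwise rotation.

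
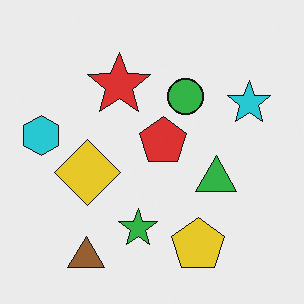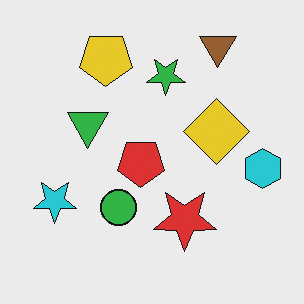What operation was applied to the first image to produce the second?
This is the original image rotated 180°.

The brown triangle sits in the bottom-left of the first image and the top-right of the second — consistent with a whole-image 180° rotation.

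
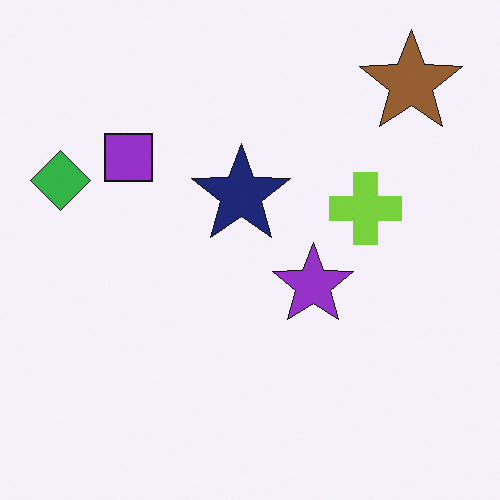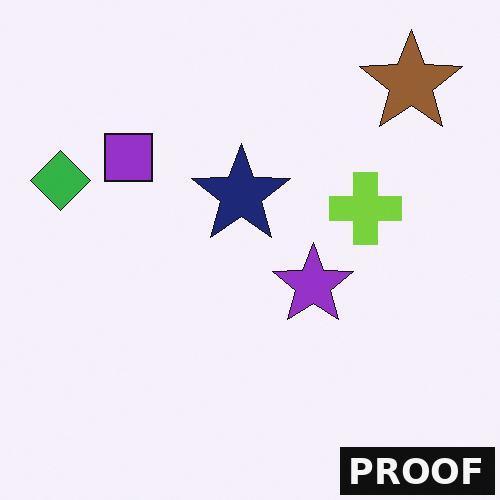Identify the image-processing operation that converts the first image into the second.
It was watermarked with the text "PROOF" in the lower-right corner.

A dark label reading "PROOF" appears in the lower-right corner.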